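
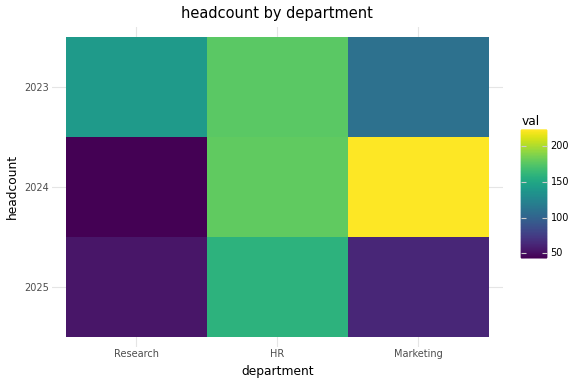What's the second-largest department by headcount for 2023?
Top 3 for 2023: HR ≈ 180, Research ≈ 140, Marketing ≈ 120.

Research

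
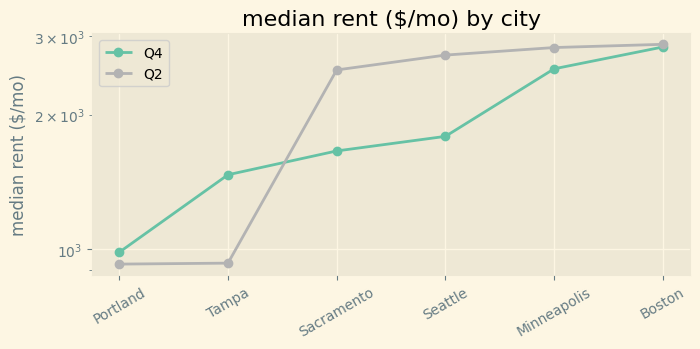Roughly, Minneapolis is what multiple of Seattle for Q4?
Minneapolis ≈ 2600, Seattle ≈ 1800; 2600/1800 ≈ 1.44.

≈ 1.44×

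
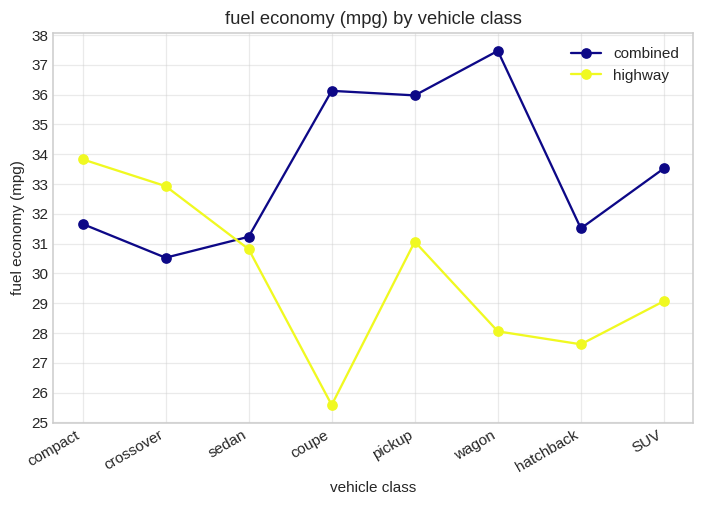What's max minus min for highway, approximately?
Max compact ≈ 34, min coupe ≈ 26; range ≈ 8.

≈ 8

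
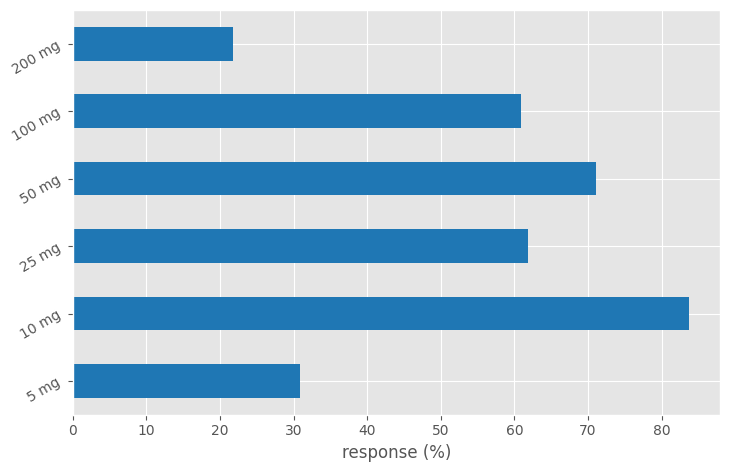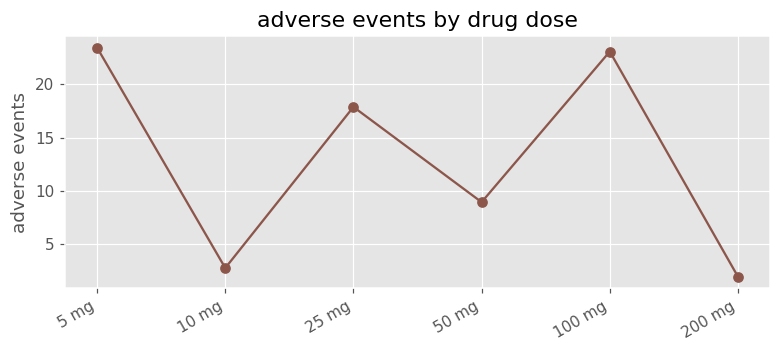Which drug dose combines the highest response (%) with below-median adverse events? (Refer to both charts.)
Chart 2 median adverse events ≈ 15; below-median drug doses: 10 mg, 50 mg, 200 mg. Among those, 10 mg has the highest response (%) (≈ 80).

10 mg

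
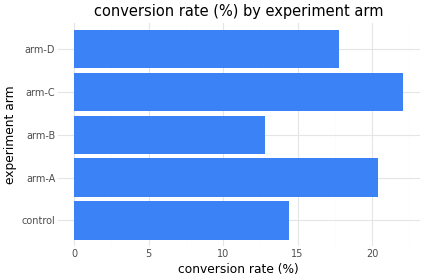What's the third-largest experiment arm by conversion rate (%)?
arm-D

Top 4: arm-C ≈ 22, arm-A ≈ 20, arm-D ≈ 18, control ≈ 14.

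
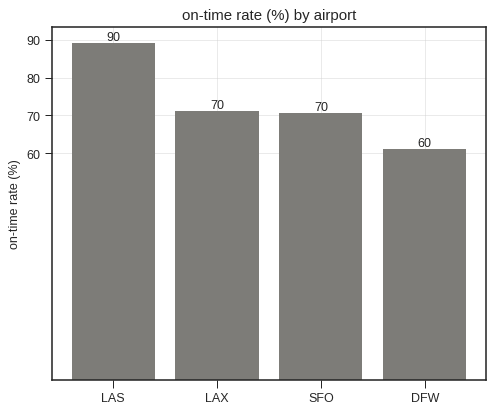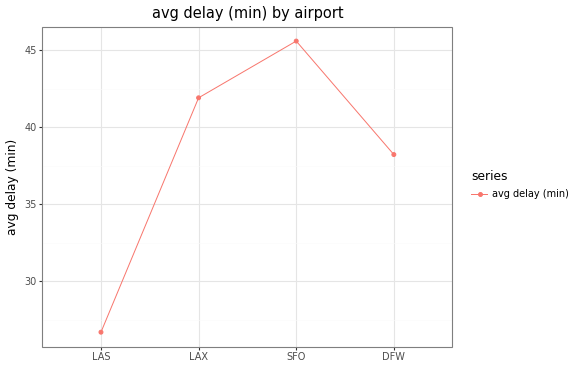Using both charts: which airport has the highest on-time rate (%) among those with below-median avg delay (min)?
LAS

Chart 2 median avg delay (min) ≈ 40; below-median airports: LAS, DFW. Among those, LAS has the highest on-time rate (%) (≈ 90).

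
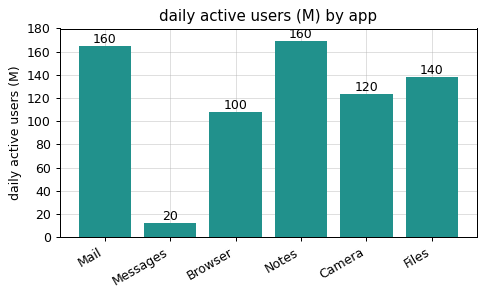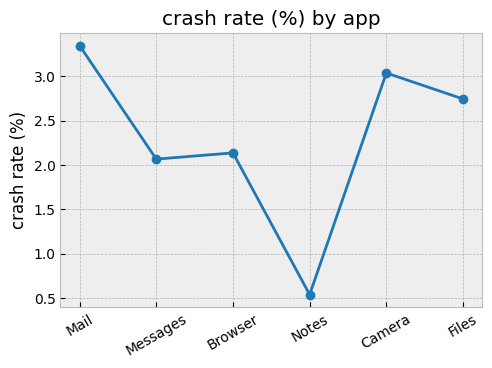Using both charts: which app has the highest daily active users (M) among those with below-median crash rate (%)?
Chart 2 median crash rate (%) ≈ 2.5; below-median apps: Messages, Browser, Notes. Among those, Notes has the highest daily active users (M) (≈ 160).

Notes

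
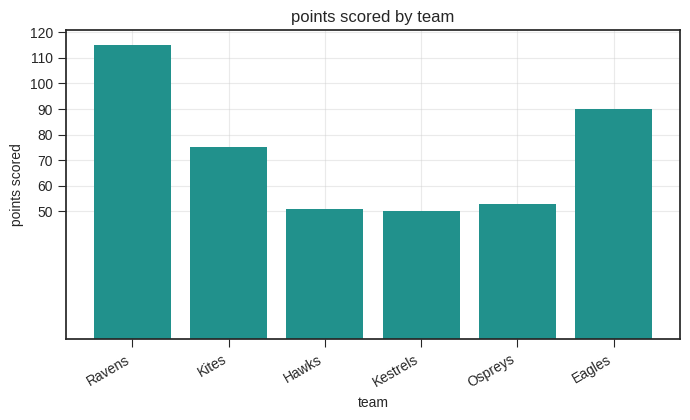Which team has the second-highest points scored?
Top 3: Ravens ≈ 120, Eagles ≈ 90, Kites ≈ 80.

Eagles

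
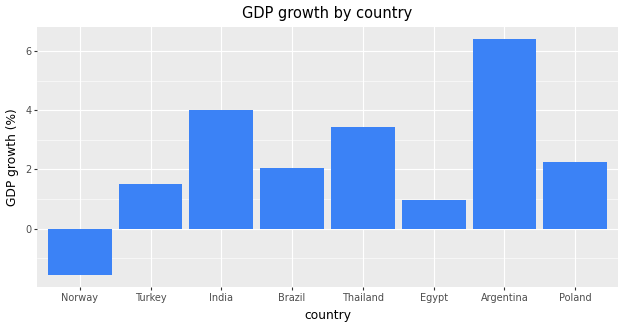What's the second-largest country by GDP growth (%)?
Top 3: Argentina ≈ 6, India ≈ 4, Thailand ≈ 3.

India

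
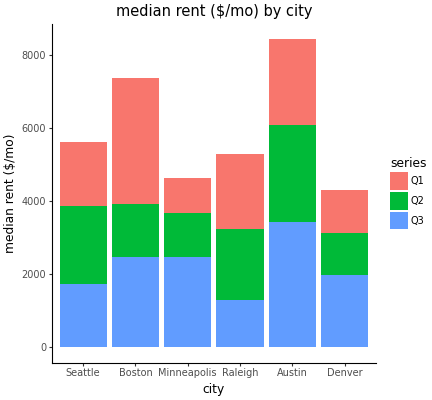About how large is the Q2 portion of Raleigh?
Q2 top ≈ 3000, bottom ≈ 1000; segment ≈ 2000.

≈ 2000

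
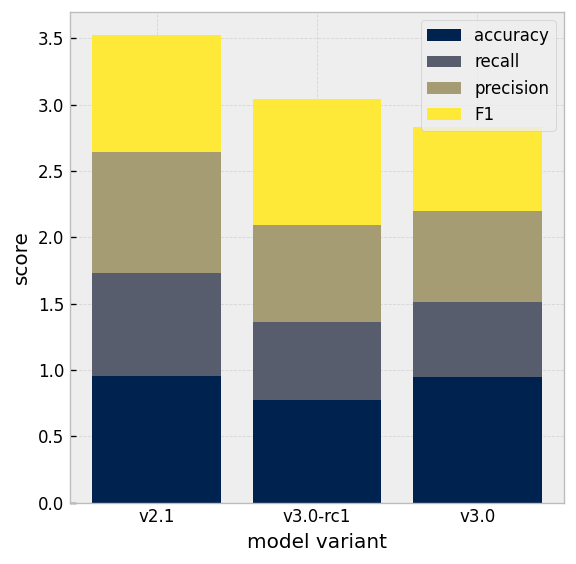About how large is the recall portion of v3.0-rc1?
recall top ≈ 1.5, bottom ≈ 1.0; segment ≈ 0.5.

≈ 0.5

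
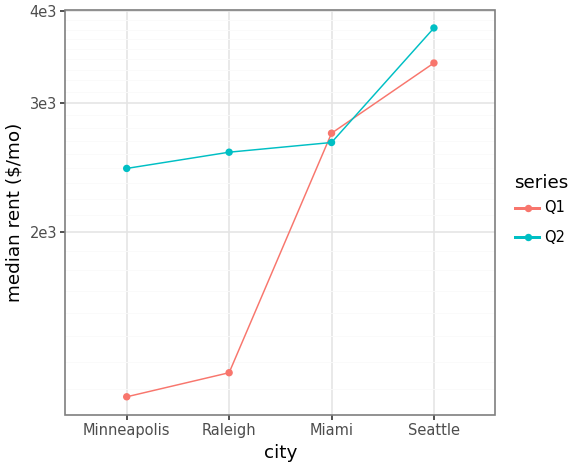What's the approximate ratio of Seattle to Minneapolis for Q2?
Seattle ≈ 4000, Minneapolis ≈ 2500; 4000/2500 ≈ 1.6.

≈ 1.6×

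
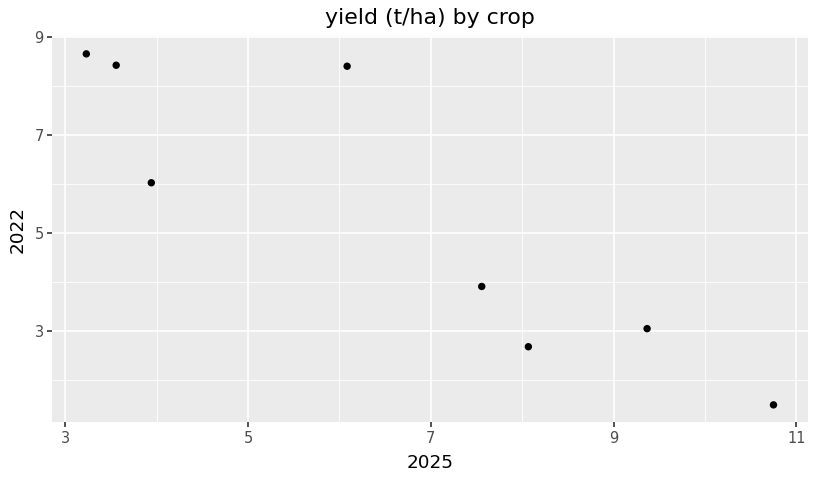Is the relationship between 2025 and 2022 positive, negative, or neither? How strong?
Points are negatively correlated; strong (|r| ≈ 0.9).

negative, strong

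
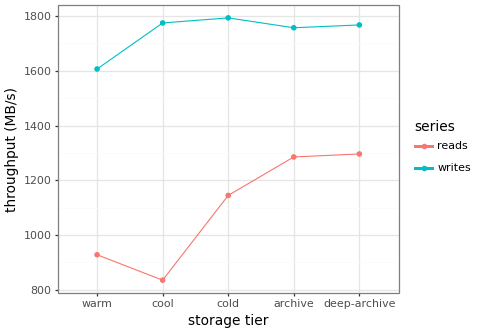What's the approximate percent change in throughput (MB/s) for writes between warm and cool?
≈ +12.5%

warm ≈ 1600, cool ≈ 1800; (1800 − 1600) / 1600 ≈ +12.5%.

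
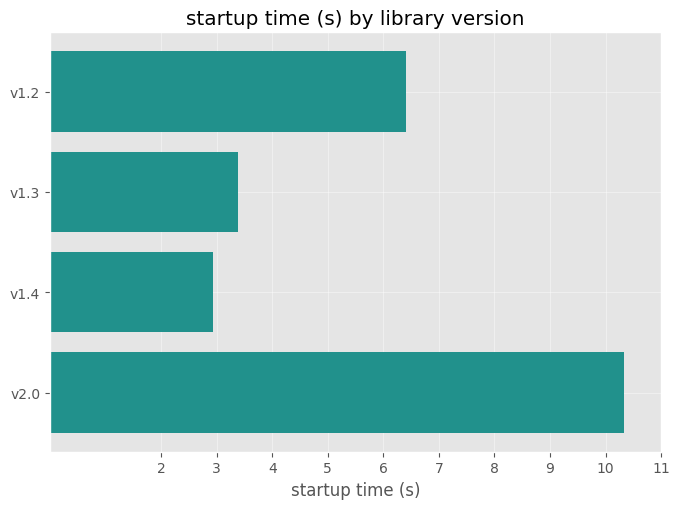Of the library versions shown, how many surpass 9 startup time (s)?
Above 9: v2.0.

1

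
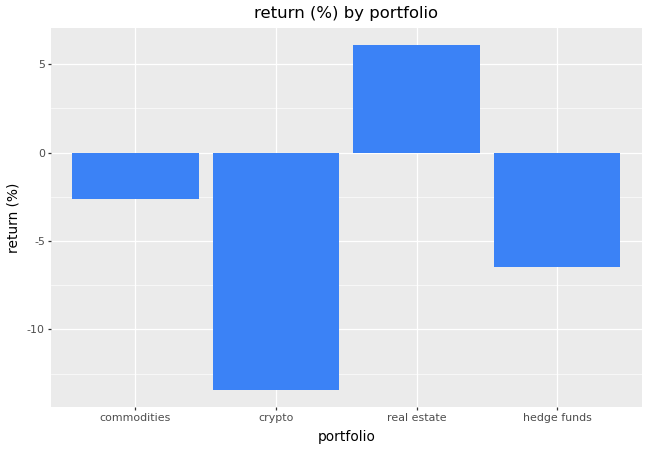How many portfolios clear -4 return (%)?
2

Above -4: commodities, real estate.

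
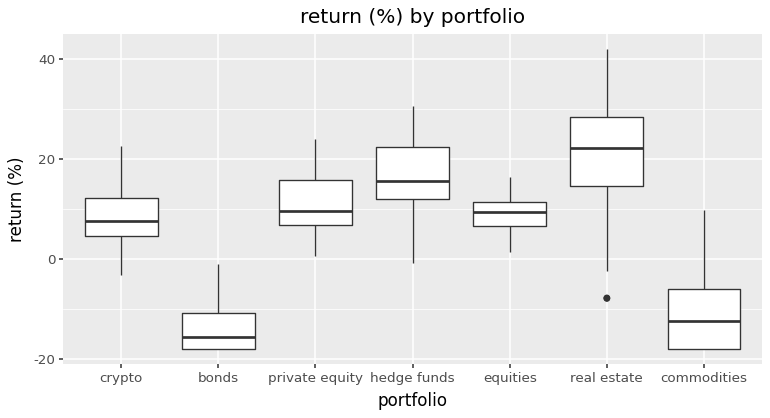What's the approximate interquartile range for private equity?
≈ 10

Q3 ≈ 15, Q1 ≈ 5; IQR ≈ 10.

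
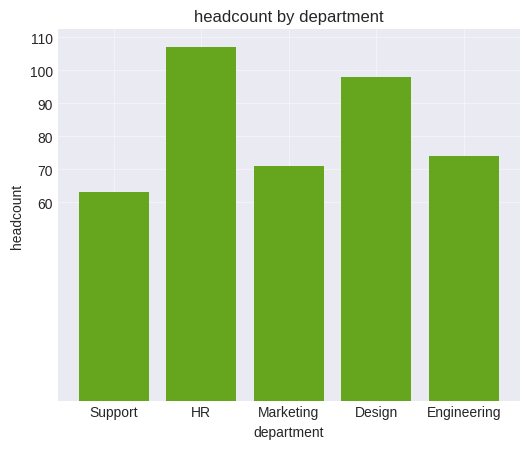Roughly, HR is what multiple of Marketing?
HR ≈ 110, Marketing ≈ 70; 110/70 ≈ 1.57.

≈ 1.57×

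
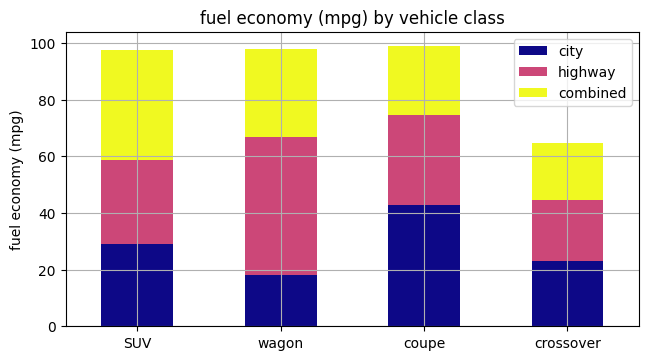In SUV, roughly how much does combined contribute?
combined top ≈ 100, bottom ≈ 60; segment ≈ 40.

≈ 40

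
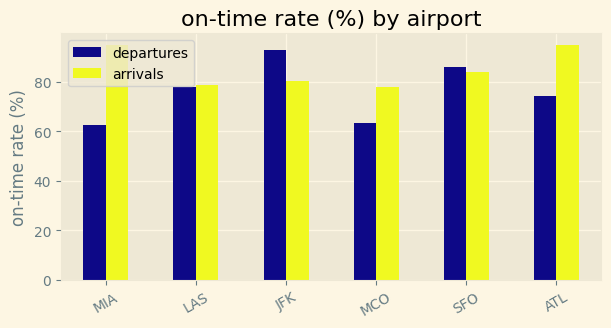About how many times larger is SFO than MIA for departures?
SFO ≈ 90, MIA ≈ 60; 90/60 ≈ 1.5.

≈ 1.5×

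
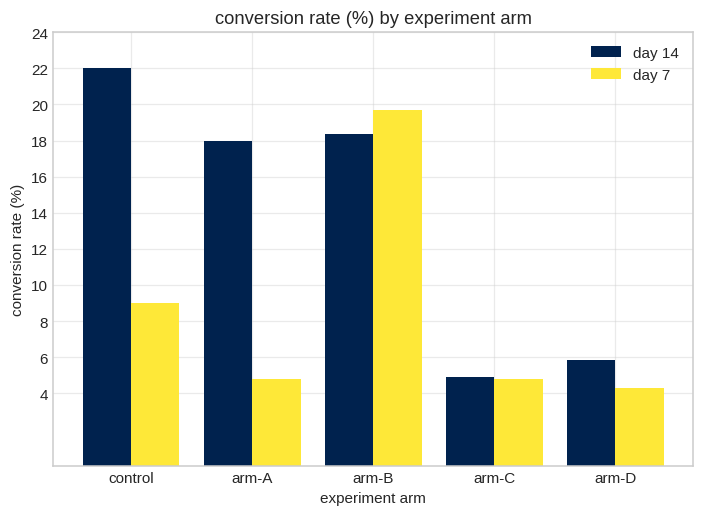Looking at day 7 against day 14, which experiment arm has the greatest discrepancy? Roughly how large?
arm-A: day 7 ≈ 4, day 14 ≈ 18 → gap ≈ 14. Next-largest (control) is only ≈ 12.

arm-A, ≈ 14 %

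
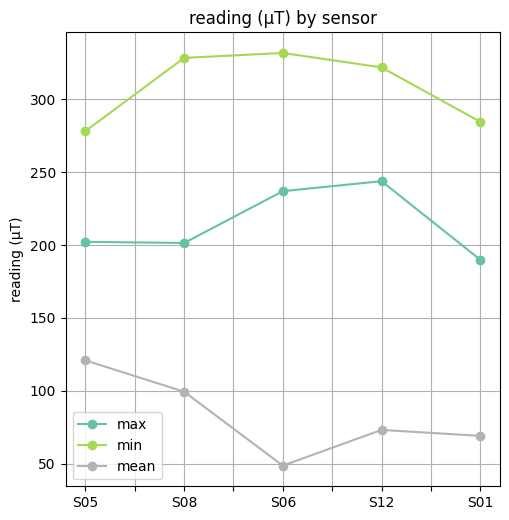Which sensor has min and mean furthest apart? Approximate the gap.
S06, ≈ 275 µT

S06: min ≈ 325, mean ≈ 50 → gap ≈ 275. Next-largest (S12) is only ≈ 250.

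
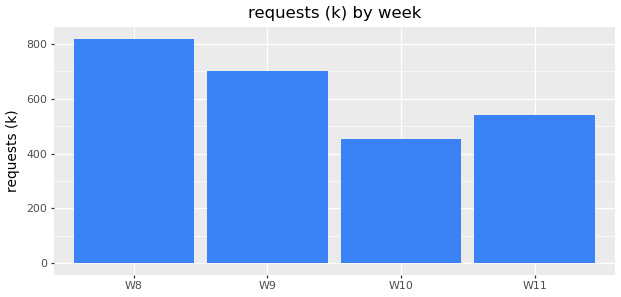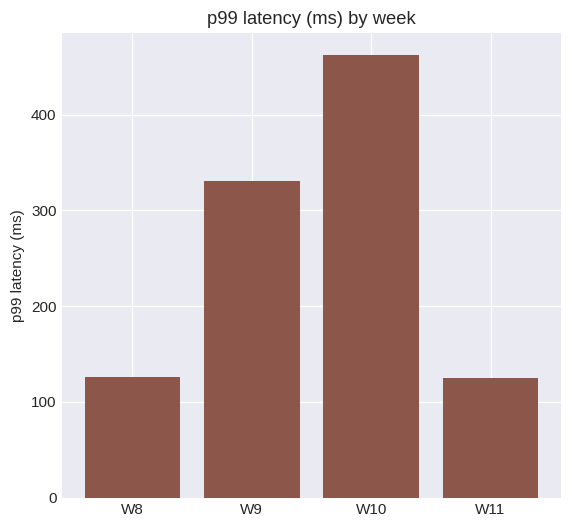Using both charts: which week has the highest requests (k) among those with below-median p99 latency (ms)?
W8

Chart 2 median p99 latency (ms) ≈ 250; below-median weeks: W8, W11. Among those, W8 has the highest requests (k) (≈ 800).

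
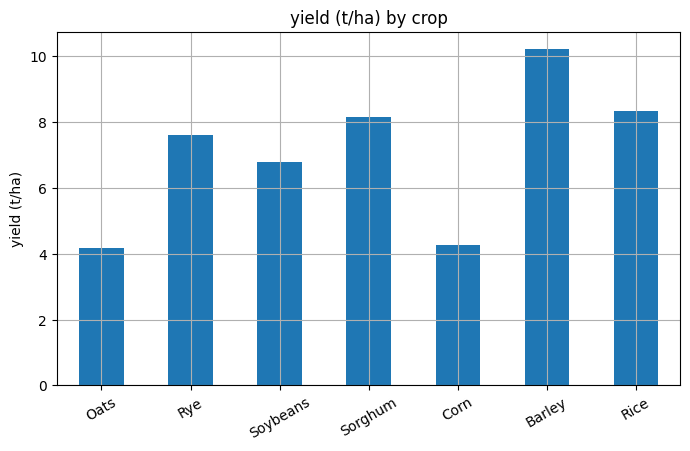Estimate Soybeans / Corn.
≈ 1.75×

Soybeans ≈ 7, Corn ≈ 4; 7/4 ≈ 1.75.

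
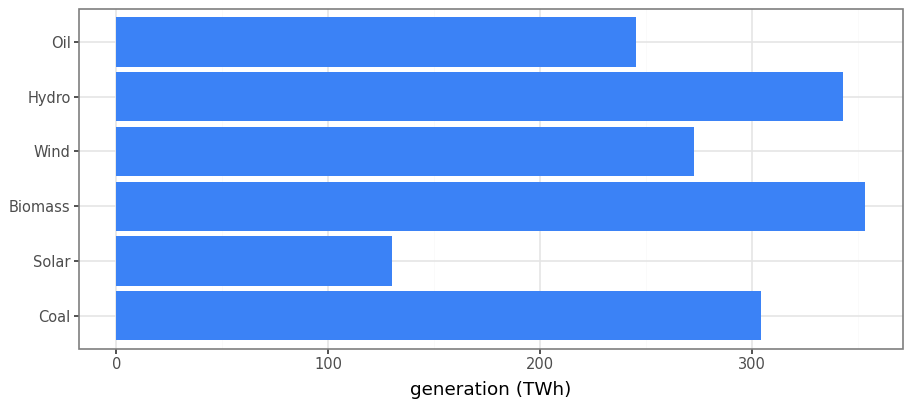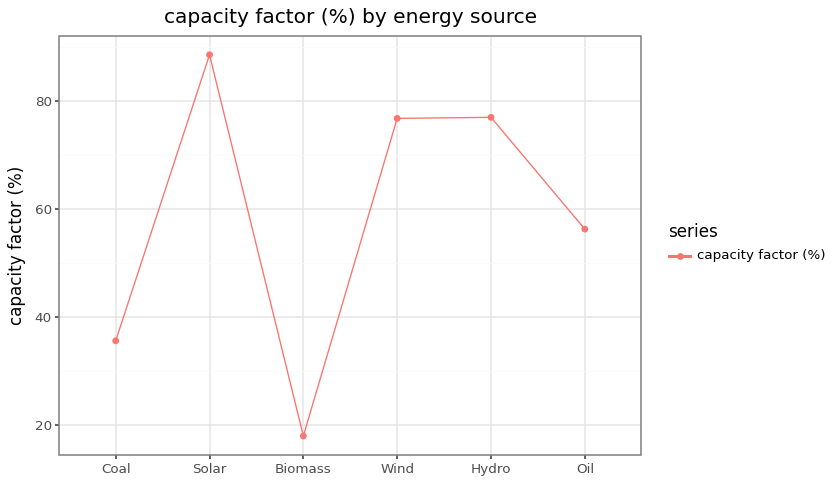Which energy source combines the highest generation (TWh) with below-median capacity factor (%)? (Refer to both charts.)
Chart 2 median capacity factor (%) ≈ 70; below-median energy sources: Coal, Biomass, Oil. Among those, Biomass has the highest generation (TWh) (≈ 350).

Biomass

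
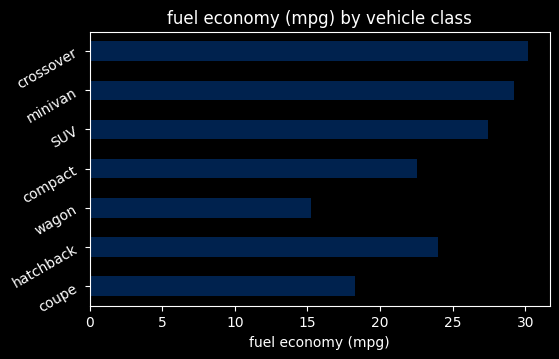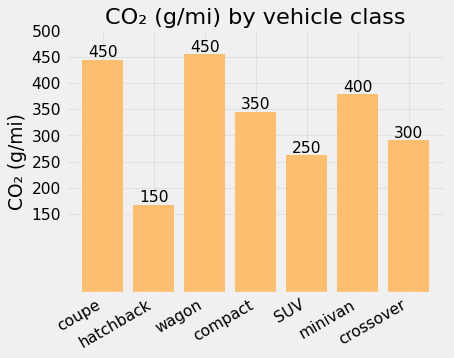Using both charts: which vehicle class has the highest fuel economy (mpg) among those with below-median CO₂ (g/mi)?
Chart 2 median CO₂ (g/mi) ≈ 350; below-median vehicle classes: hatchback, SUV, crossover. Among those, crossover has the highest fuel economy (mpg) (≈ 30).

crossover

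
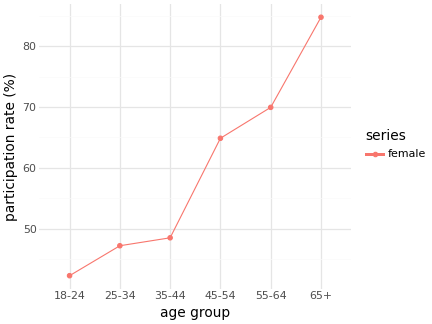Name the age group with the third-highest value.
Top 4: 65+ ≈ 85, 55-64 ≈ 70, 45-54 ≈ 65, 35-44 ≈ 50.

45-54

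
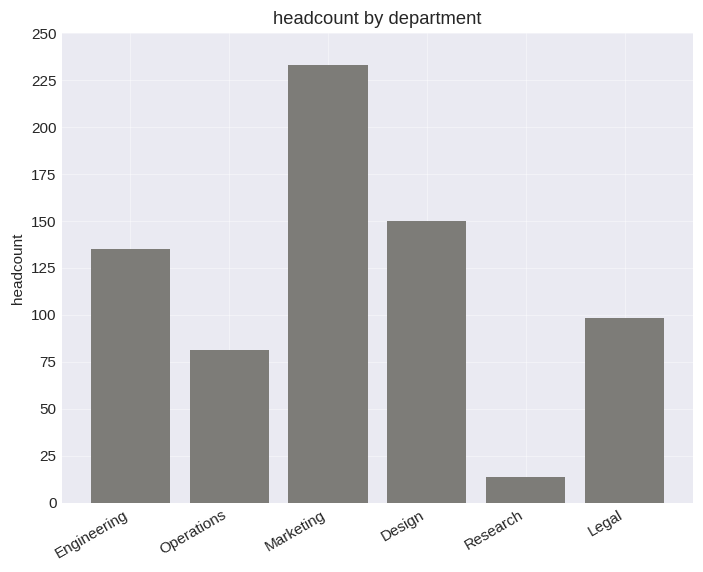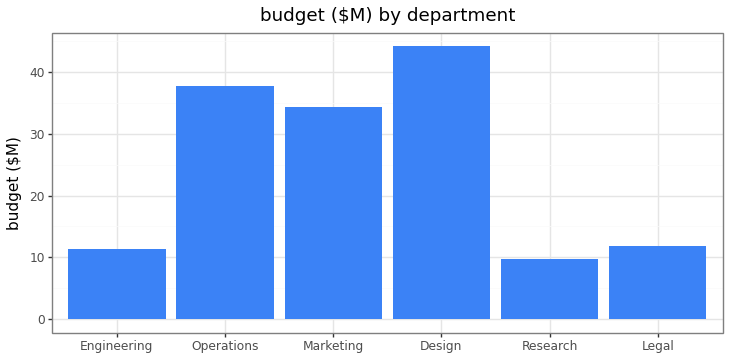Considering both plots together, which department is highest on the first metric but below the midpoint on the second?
Chart 2 median budget ($M) ≈ 25; below-median departments: Engineering, Research, Legal. Among those, Engineering has the highest headcount (≈ 125).

Engineering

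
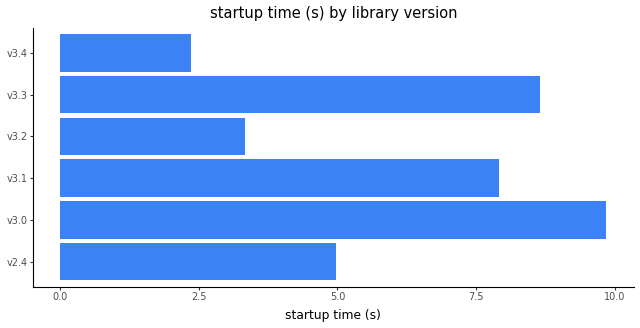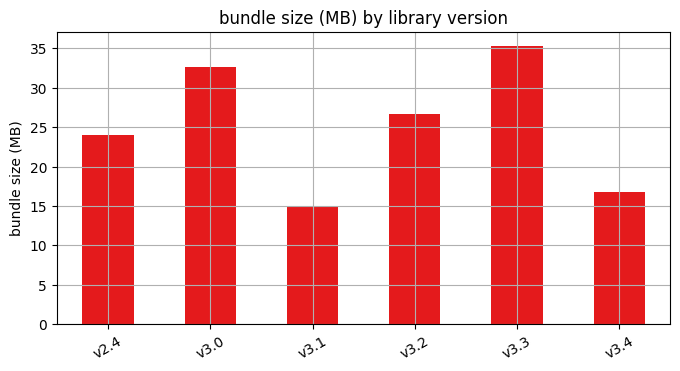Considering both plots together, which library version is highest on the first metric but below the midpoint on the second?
Chart 2 median bundle size (MB) ≈ 25; below-median library versions: v2.4, v3.1, v3.4. Among those, v3.1 has the highest startup time (s) (≈ 8).

v3.1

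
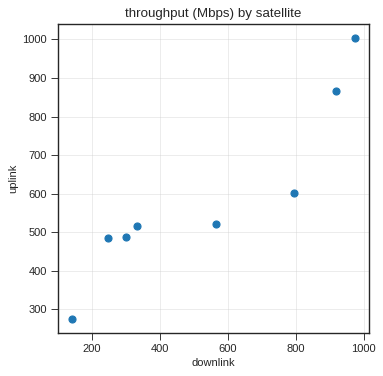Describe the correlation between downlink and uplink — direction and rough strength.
positive, strong

Points are positively correlated; strong (|r| ≈ 0.9).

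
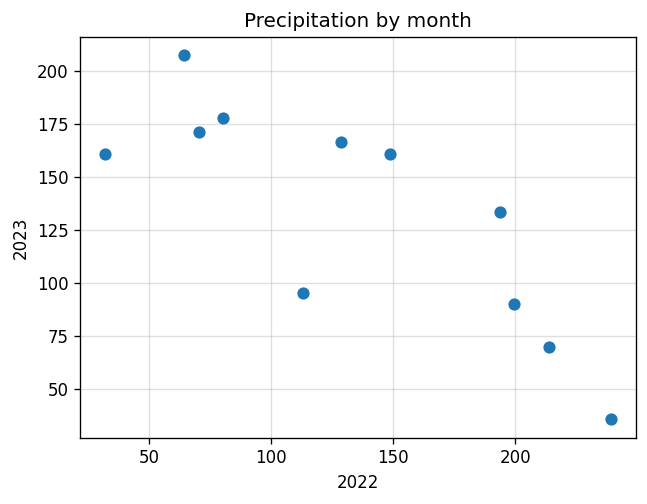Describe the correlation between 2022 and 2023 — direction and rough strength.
negative, strong

Points are negatively correlated; strong (|r| ≈ 0.8).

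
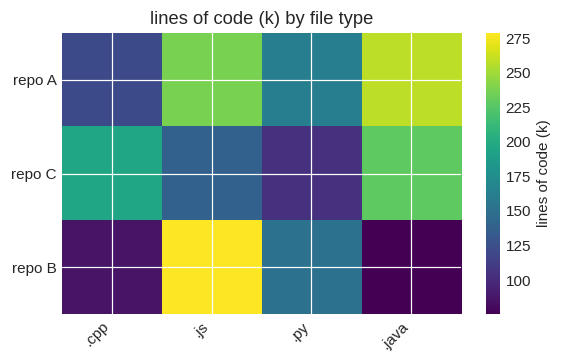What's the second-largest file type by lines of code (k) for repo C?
Top 3 for repo C: .java ≈ 220, .cpp ≈ 200, .js ≈ 140.

.cpp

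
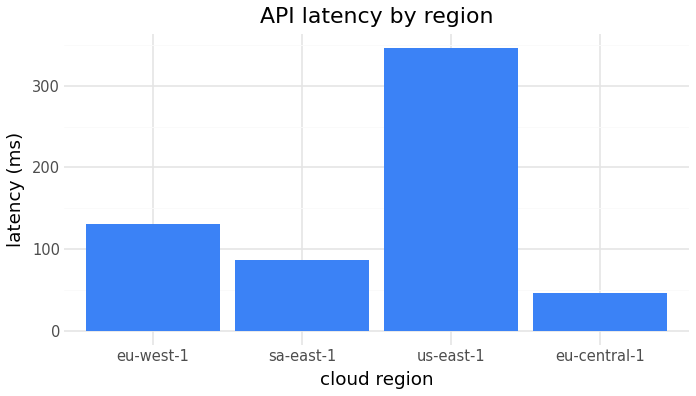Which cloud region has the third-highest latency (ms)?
Top 4: us-east-1 ≈ 350, eu-west-1 ≈ 150, sa-east-1 ≈ 100, eu-central-1 ≈ 50.

sa-east-1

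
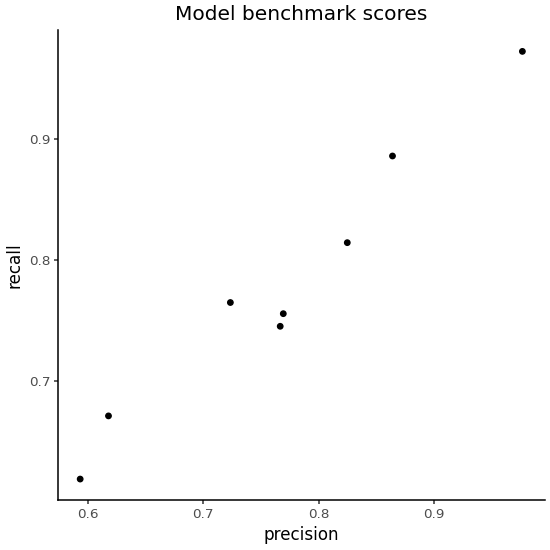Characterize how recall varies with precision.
Points are positively correlated; strong (|r| ≈ 1.0).

positive, strong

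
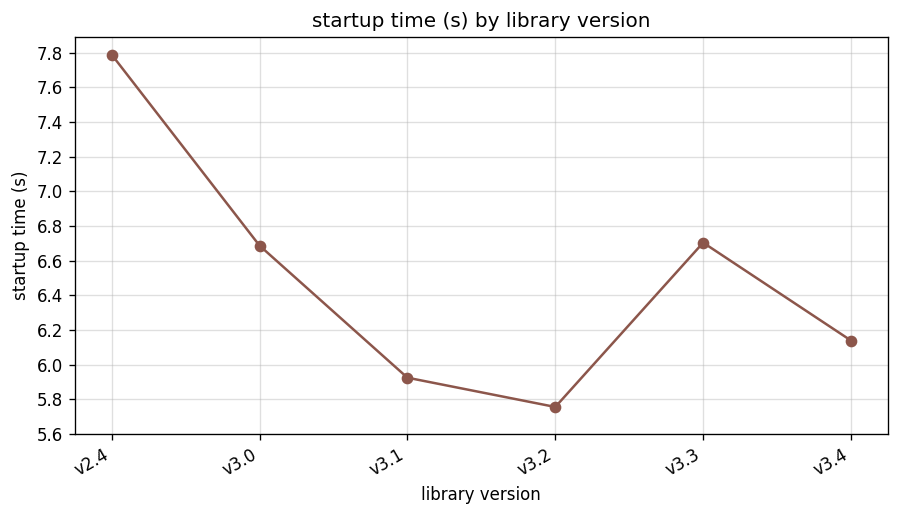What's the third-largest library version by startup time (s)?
v3.0

Top 4: v2.4 ≈ 7.8, v3.3 ≈ 6.8, v3.0 ≈ 6.6, v3.4 ≈ 6.2.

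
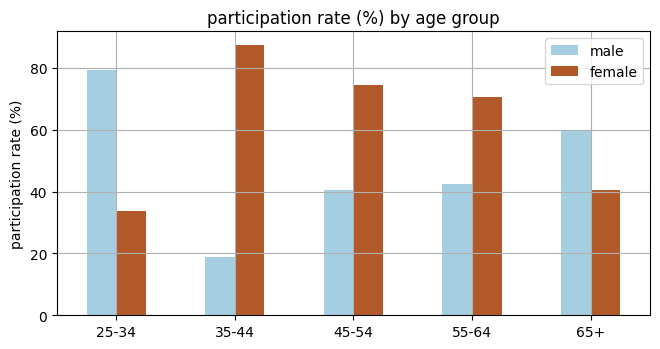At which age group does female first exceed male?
25-34: female ≈ 30 vs male ≈ 80 (not yet); 35-44: female ≈ 90 vs male ≈ 20 (first crossover).

35-44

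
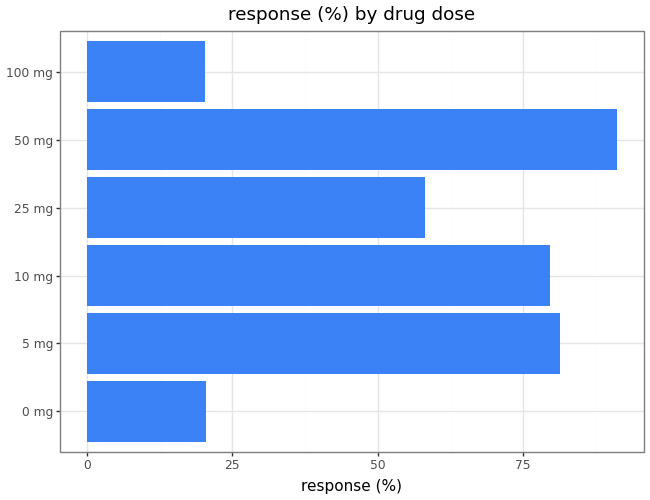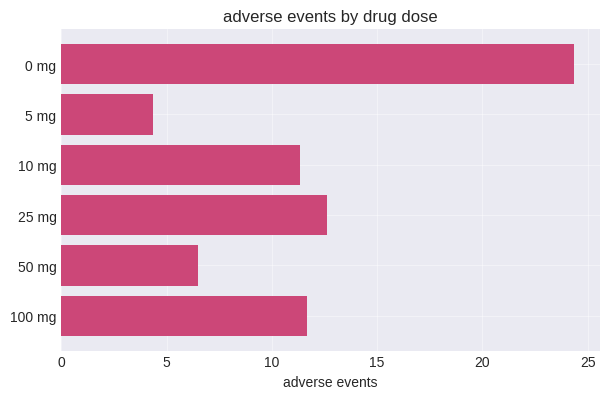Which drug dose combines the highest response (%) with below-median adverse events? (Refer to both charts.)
50 mg

Chart 2 median adverse events ≈ 10; below-median drug doses: 5 mg, 10 mg, 50 mg. Among those, 50 mg has the highest response (%) (≈ 90).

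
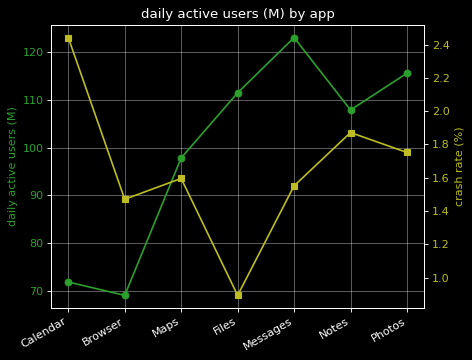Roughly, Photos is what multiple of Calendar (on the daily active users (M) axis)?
≈ 1.64×

Photos ≈ 115, Calendar ≈ 70; 115/70 ≈ 1.64.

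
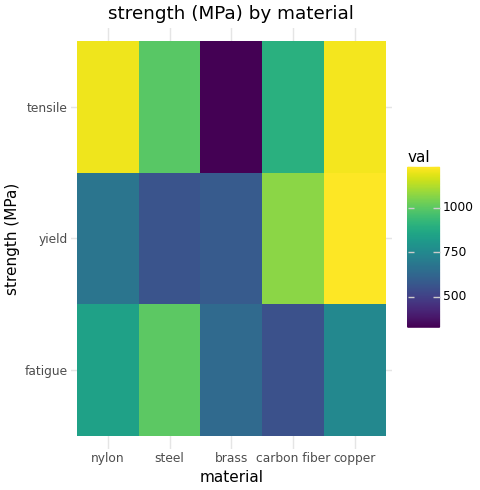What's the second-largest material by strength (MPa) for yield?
Top 3 for yield: copper ≈ 1200, carbon fiber ≈ 1100, nylon ≈ 700.

carbon fiber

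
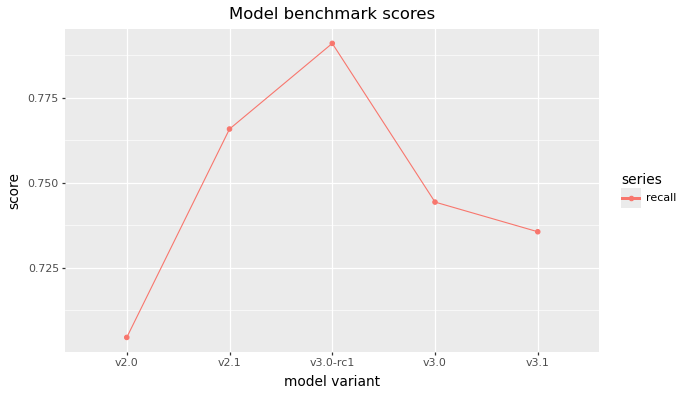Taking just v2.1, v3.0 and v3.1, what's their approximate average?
(0.77 + 0.74 + 0.74) / 3 ≈ 0.75.

≈ 0.75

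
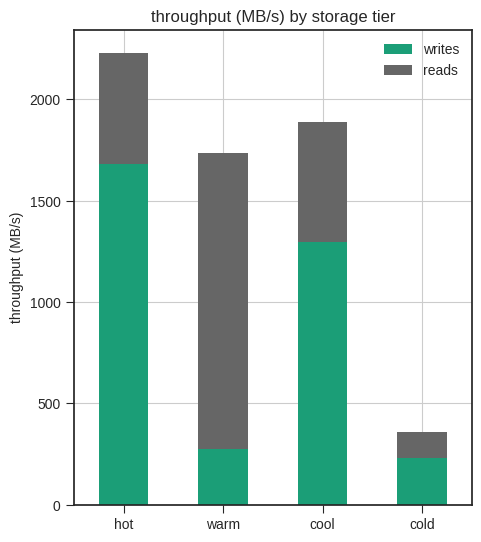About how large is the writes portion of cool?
≈ 1200

writes top ≈ 1200, bottom ≈ 0; segment ≈ 1200.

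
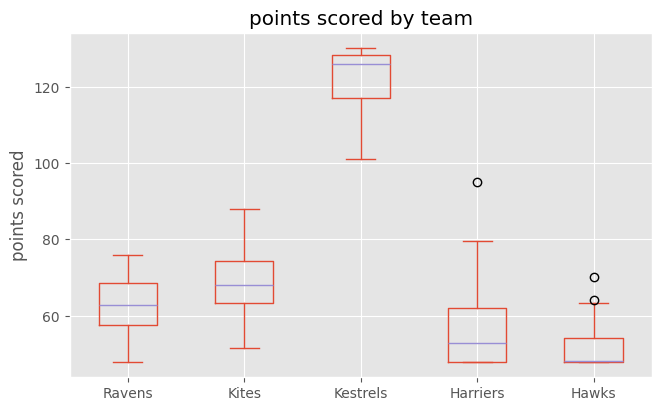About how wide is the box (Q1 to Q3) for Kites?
≈ 10

Q3 ≈ 70, Q1 ≈ 60; IQR ≈ 10.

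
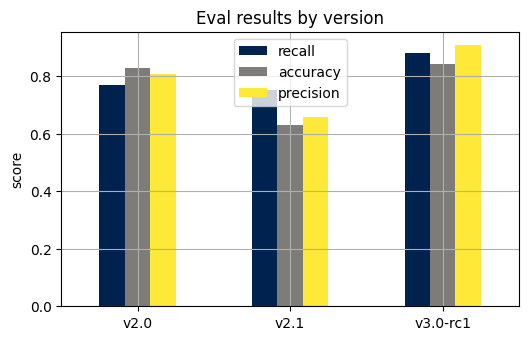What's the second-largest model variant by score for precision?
Top 3 for precision: v3.0-rc1 ≈ 0.9, v2.0 ≈ 0.8, v2.1 ≈ 0.7.

v2.0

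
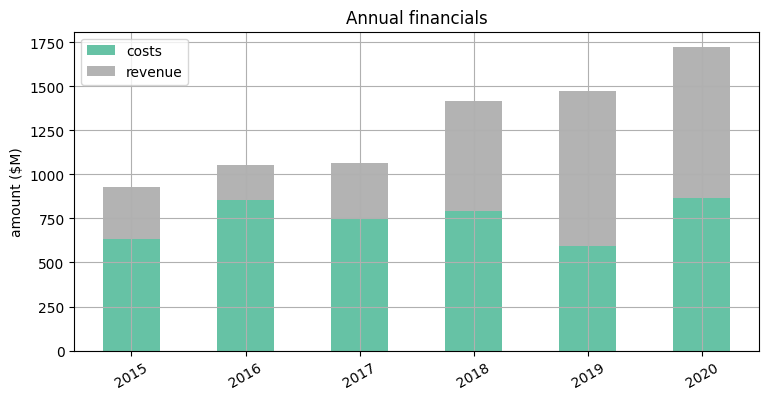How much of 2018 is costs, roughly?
costs top ≈ 800, bottom ≈ 0; segment ≈ 800.

≈ 800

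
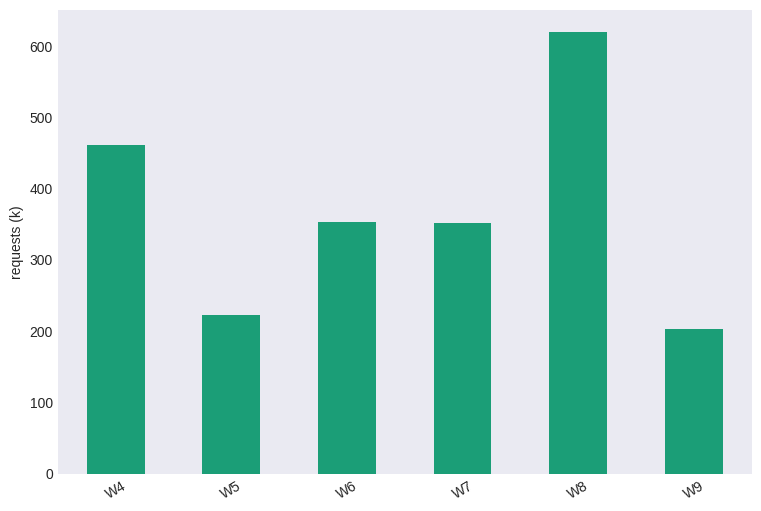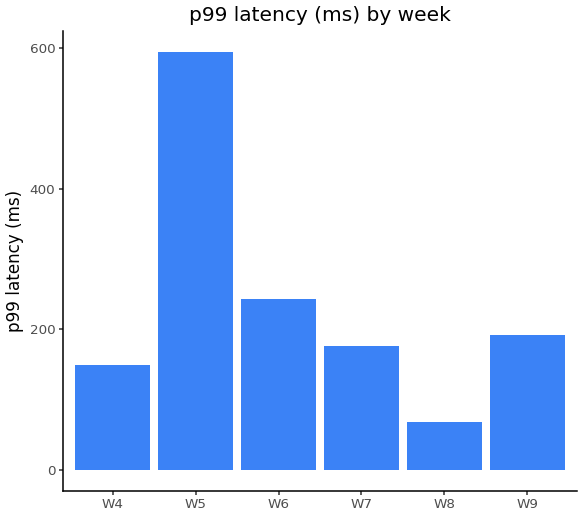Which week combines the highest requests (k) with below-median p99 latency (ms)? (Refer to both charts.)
W8

Chart 2 median p99 latency (ms) ≈ 200; below-median weeks: W4, W7, W8. Among those, W8 has the highest requests (k) (≈ 600).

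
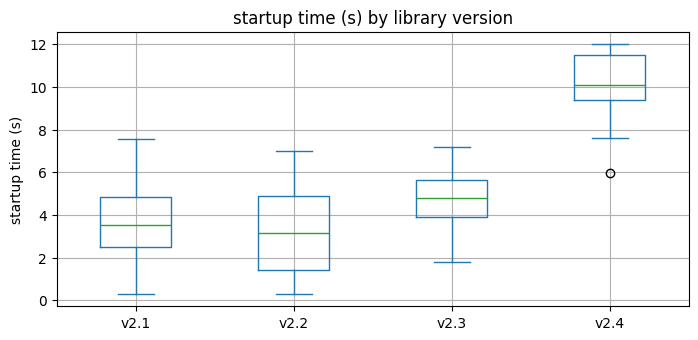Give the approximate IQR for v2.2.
Q3 ≈ 5, Q1 ≈ 1; IQR ≈ 4.

≈ 4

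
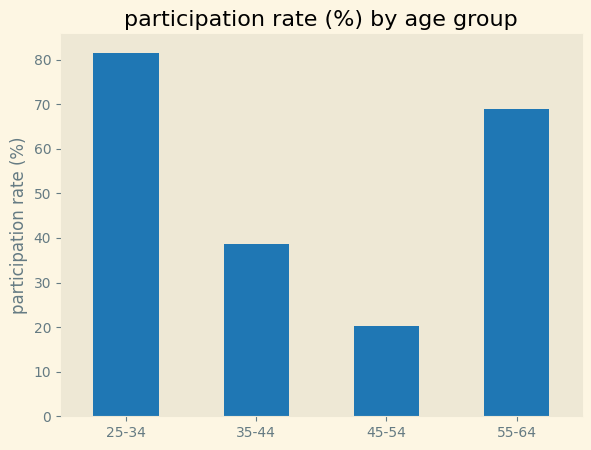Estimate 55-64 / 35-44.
55-64 ≈ 70, 35-44 ≈ 40; 70/40 ≈ 1.75.

≈ 1.75×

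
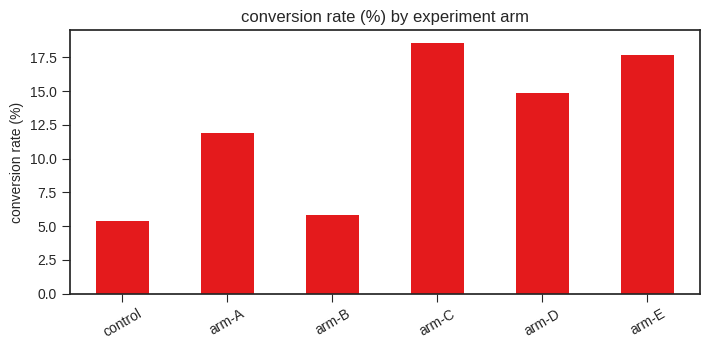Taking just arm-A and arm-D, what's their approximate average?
≈ 13

(12 + 14) / 2 ≈ 13.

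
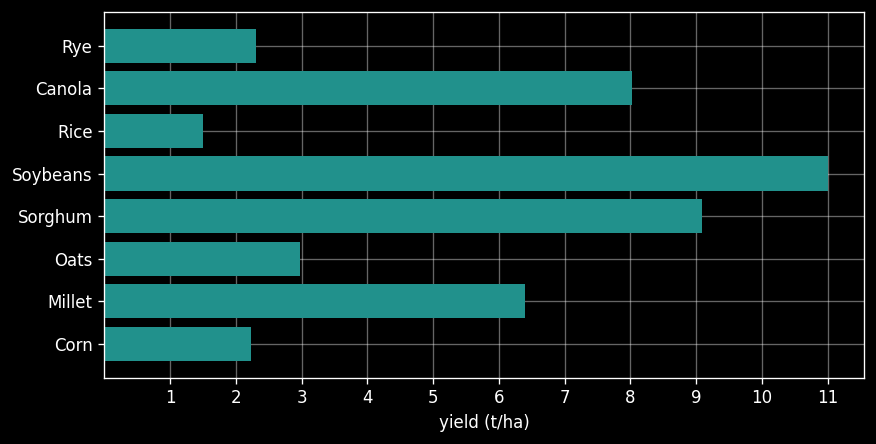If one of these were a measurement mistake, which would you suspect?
Soybeans

Soybeans ≈ 11; the rest sit between ≈ 2 and ≈ 9.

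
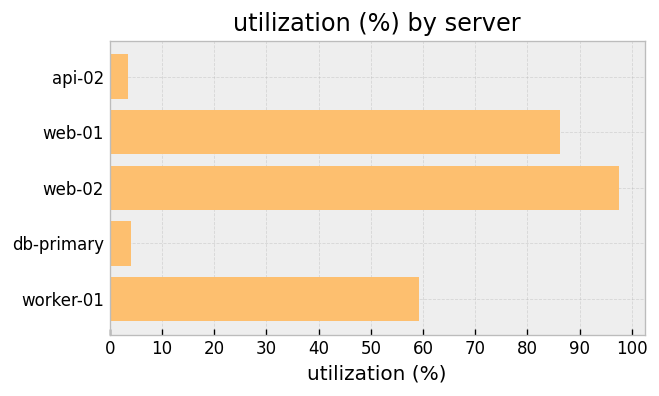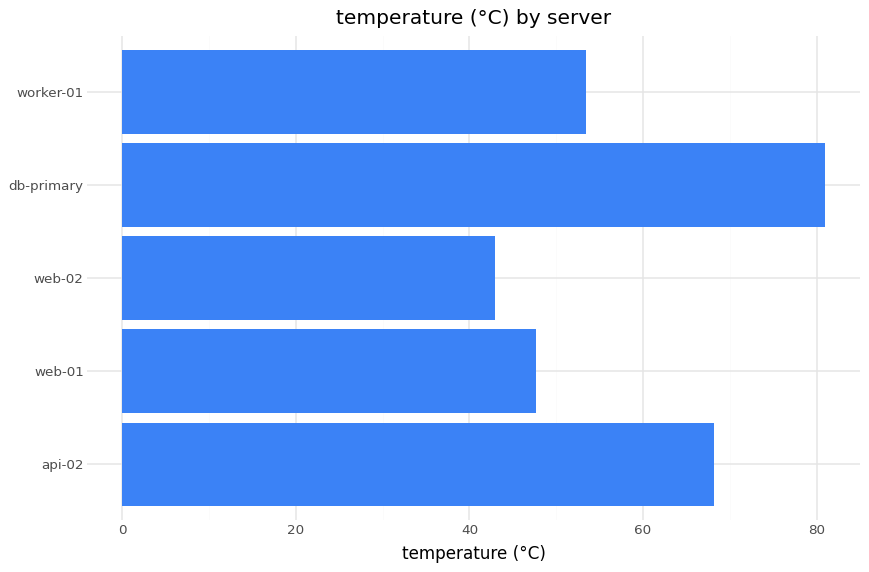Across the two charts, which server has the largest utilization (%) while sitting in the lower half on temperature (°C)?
Chart 2 median temperature (°C) ≈ 50; below-median servers: web-01, web-02. Among those, web-02 has the highest utilization (%) (≈ 100).

web-02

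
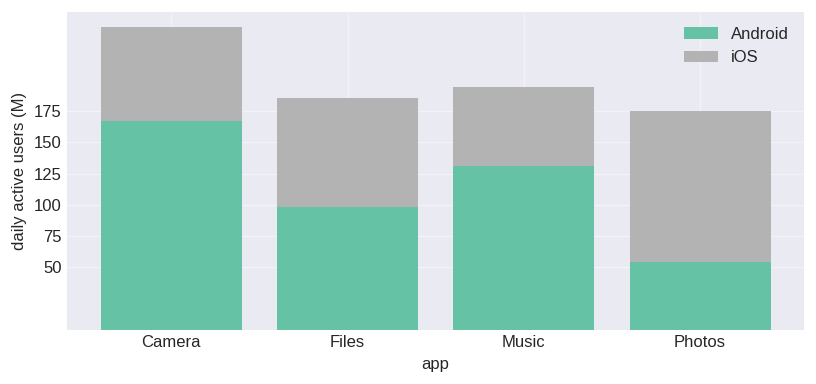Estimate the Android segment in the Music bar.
≈ 125

Android top ≈ 125, bottom ≈ 0; segment ≈ 125.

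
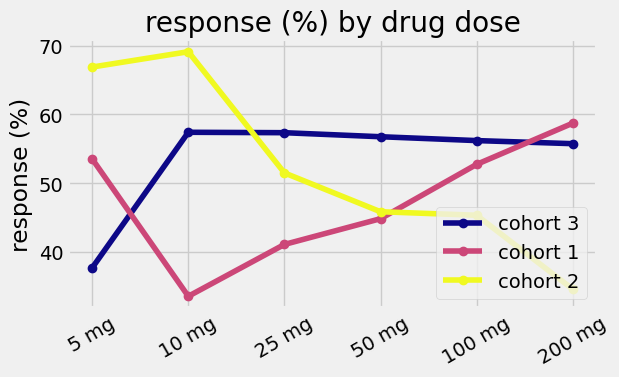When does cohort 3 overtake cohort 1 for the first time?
5 mg: cohort 3 ≈ 40 vs cohort 1 ≈ 55 (not yet); 10 mg: cohort 3 ≈ 55 vs cohort 1 ≈ 35 (first crossover).

10 mg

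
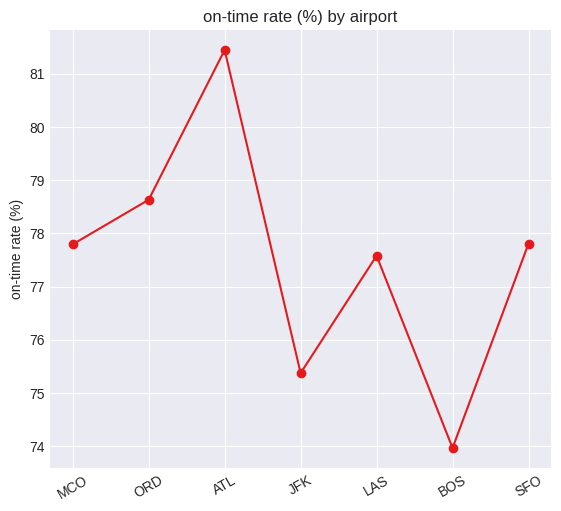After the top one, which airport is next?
ORD

Top 3: ATL ≈ 81, ORD ≈ 79, SFO ≈ 78.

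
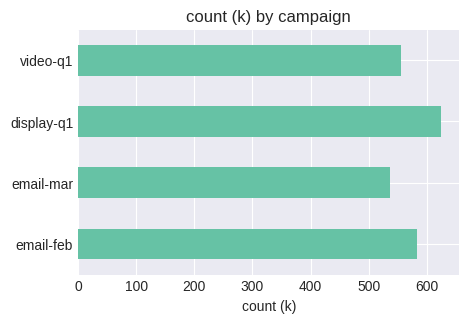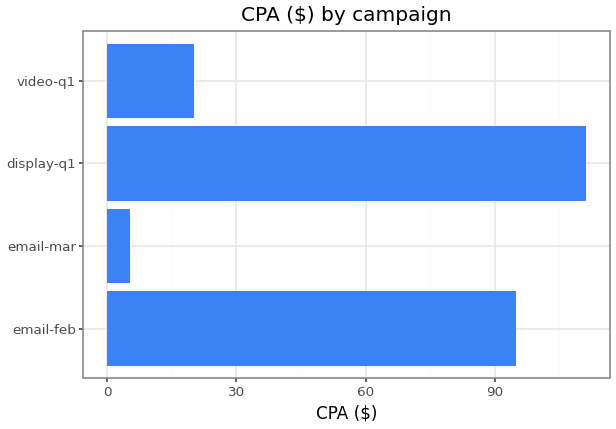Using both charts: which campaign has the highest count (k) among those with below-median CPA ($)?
Chart 2 median CPA ($) ≈ 60; below-median campaigns: email-mar, video-q1. Among those, video-q1 has the highest count (k) (≈ 600).

video-q1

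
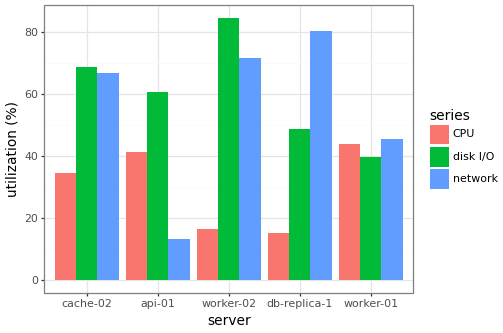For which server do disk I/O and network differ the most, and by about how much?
api-01: disk I/O ≈ 60, network ≈ 10 → gap ≈ 50. Next-largest (db-replica-1) is only ≈ 30.

api-01, ≈ 50 %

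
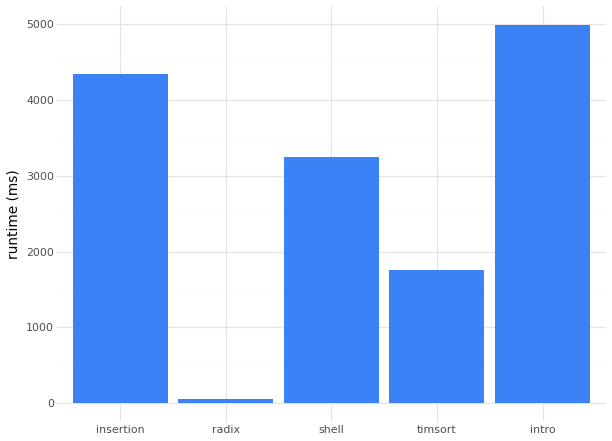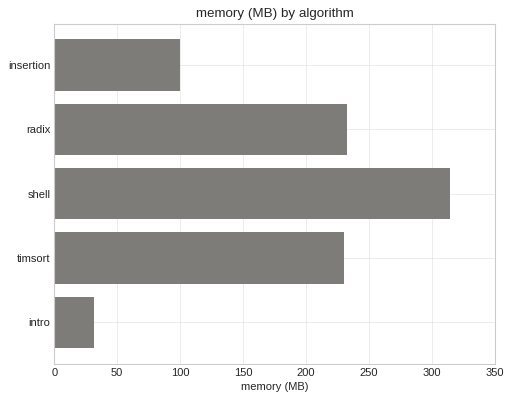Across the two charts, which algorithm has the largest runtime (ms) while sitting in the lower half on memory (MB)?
intro

Chart 2 median memory (MB) ≈ 250; below-median algorithms: insertion, intro. Among those, intro has the highest runtime (ms) (≈ 5000).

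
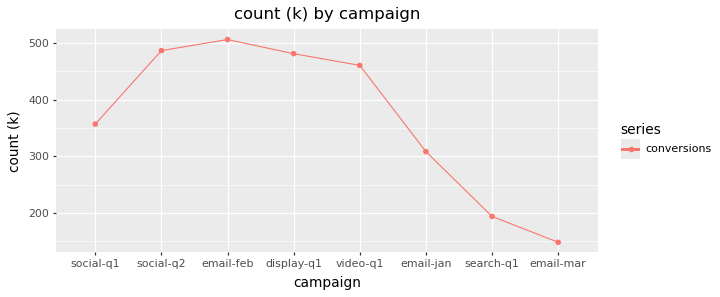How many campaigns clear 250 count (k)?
Above 250: social-q1, social-q2, email-feb, display-q1, video-q1, email-jan.

6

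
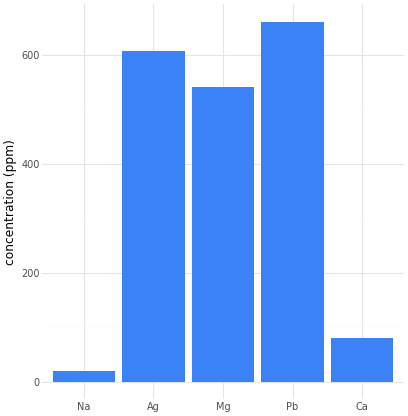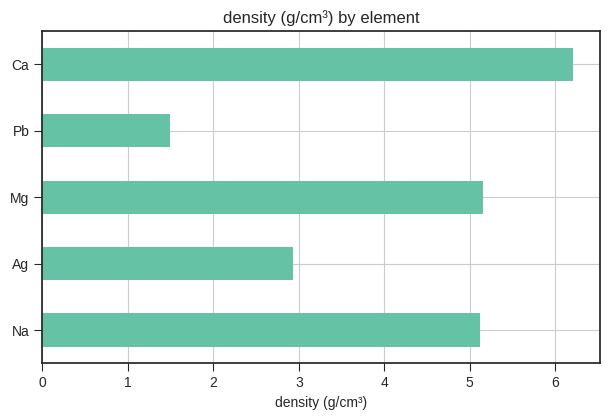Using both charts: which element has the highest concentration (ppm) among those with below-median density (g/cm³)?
Chart 2 median density (g/cm³) ≈ 5; below-median elements: Ag, Pb. Among those, Pb has the highest concentration (ppm) (≈ 700).

Pb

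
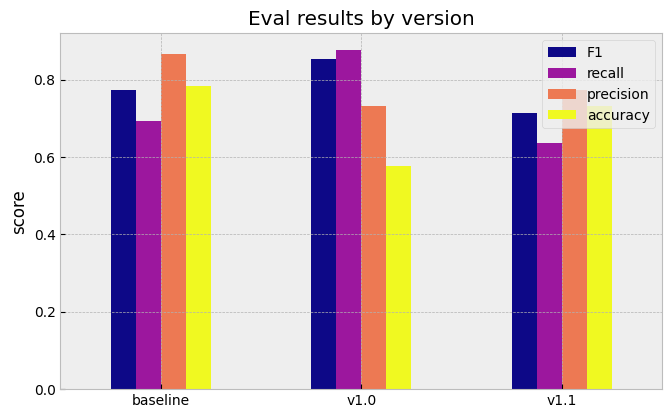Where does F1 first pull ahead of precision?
baseline: F1 ≈ 0.8 vs precision ≈ 0.9 (not yet); v1.0: F1 ≈ 0.9 vs precision ≈ 0.7 (first crossover).

v1.0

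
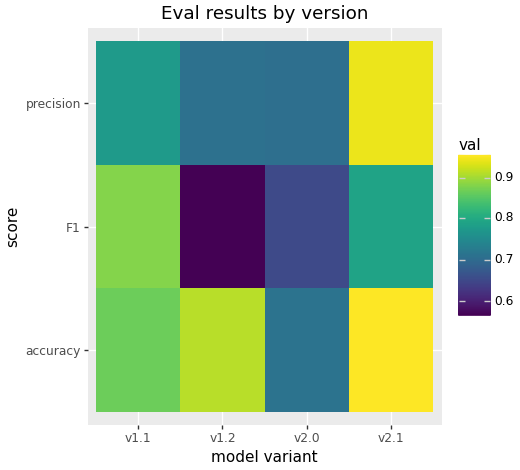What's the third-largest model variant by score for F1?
v2.0

Top 4 for F1: v1.1 ≈ 0.90, v2.1 ≈ 0.80, v2.0 ≈ 0.65, v1.2 ≈ 0.55.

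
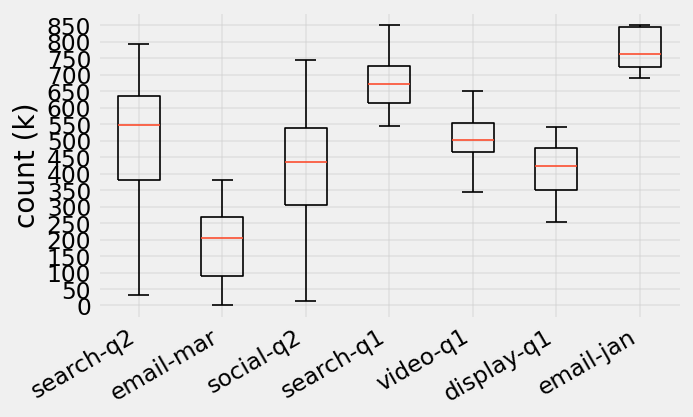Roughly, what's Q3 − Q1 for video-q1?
≈ 100

Q3 ≈ 550, Q1 ≈ 450; IQR ≈ 100.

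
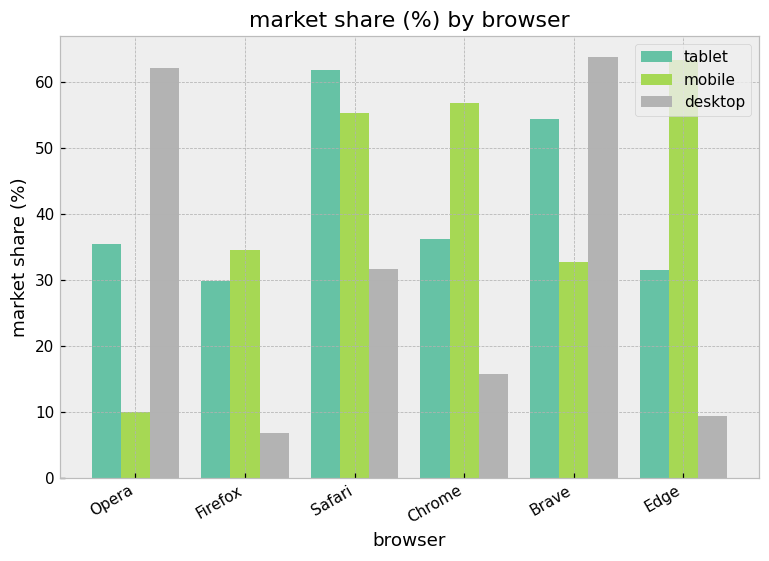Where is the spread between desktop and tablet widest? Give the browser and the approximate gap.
Safari: desktop ≈ 30, tablet ≈ 60 → gap ≈ 30. Next-largest (Opera) is only ≈ 20.

Safari, ≈ 30 %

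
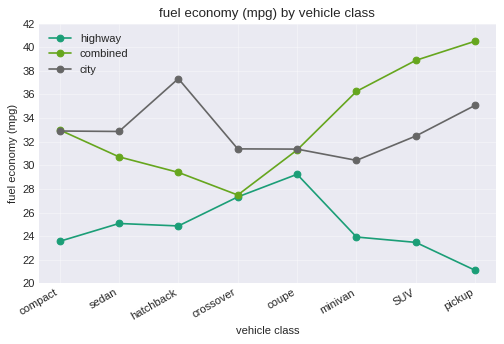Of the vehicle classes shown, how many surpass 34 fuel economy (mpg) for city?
2

Above 34: hatchback, pickup.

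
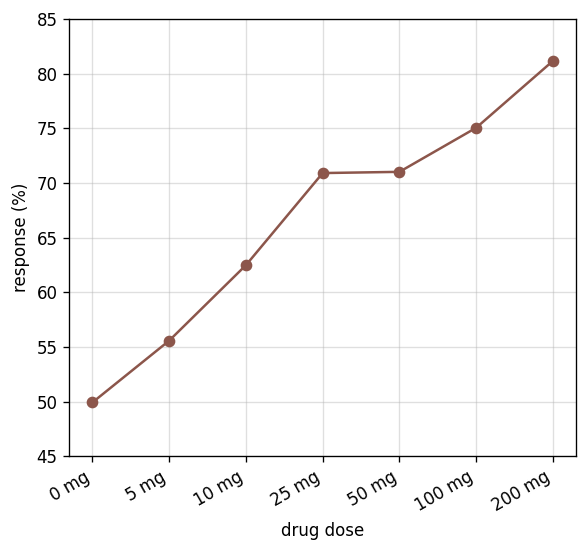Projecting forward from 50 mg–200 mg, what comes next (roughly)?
≈ 85

Last three: 70, 75, 80 → slope ≈ 5/step → next ≈ 85.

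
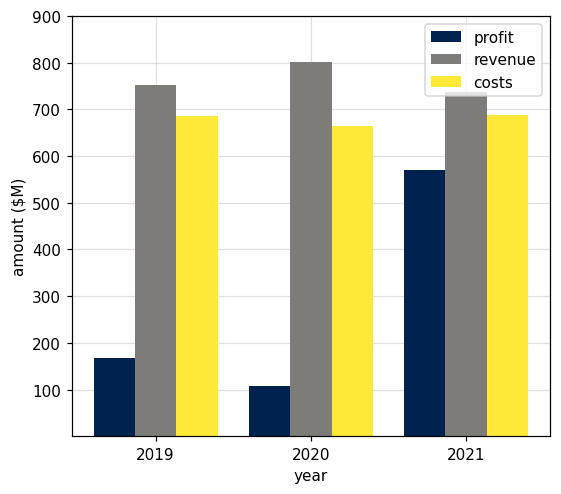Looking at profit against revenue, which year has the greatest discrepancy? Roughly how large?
2020: profit ≈ 100, revenue ≈ 800 → gap ≈ 700. Next-largest (2019) is only ≈ 600.

2020, ≈ 700 $M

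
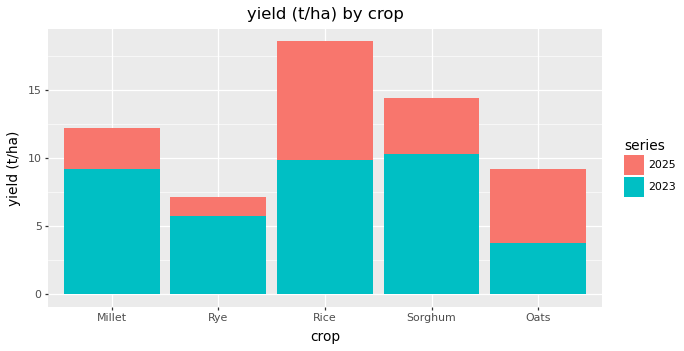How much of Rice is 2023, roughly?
2023 top ≈ 10, bottom ≈ 0; segment ≈ 10.

≈ 10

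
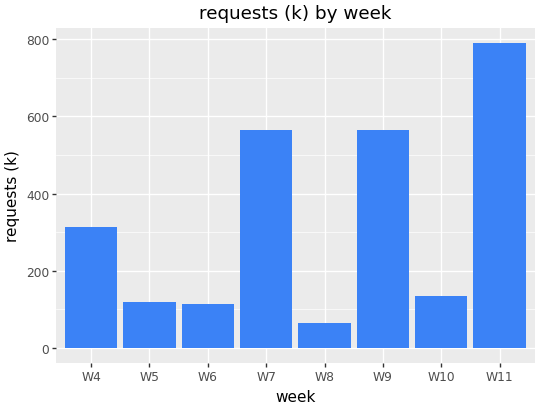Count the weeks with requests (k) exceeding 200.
Above 200: W4, W7, W9, W11.

4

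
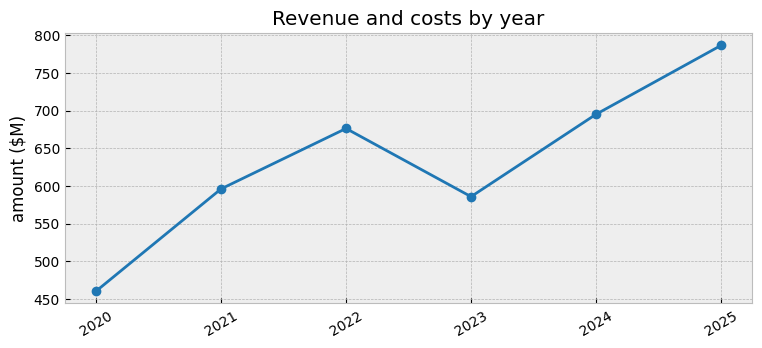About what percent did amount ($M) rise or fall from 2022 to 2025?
≈ +14.3%

2022 ≈ 700, 2025 ≈ 800; (800 − 700) / 700 ≈ +14.3%.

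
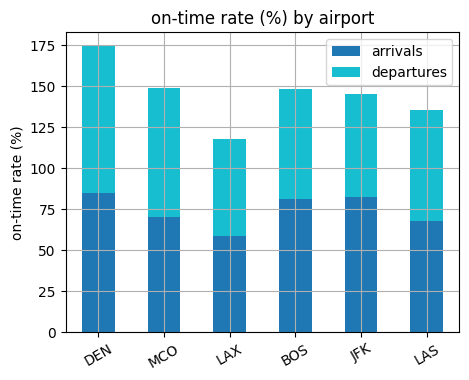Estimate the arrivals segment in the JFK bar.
≈ 80

arrivals top ≈ 80, bottom ≈ 0; segment ≈ 80.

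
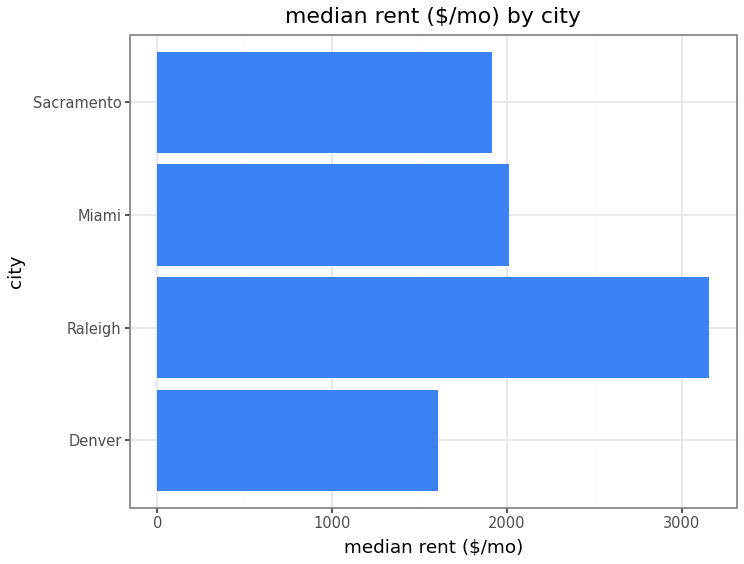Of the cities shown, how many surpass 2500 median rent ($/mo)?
Above 2500: Raleigh.

1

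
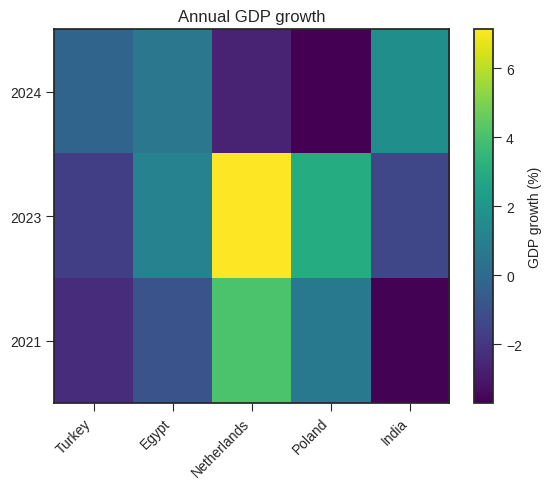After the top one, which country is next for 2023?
Top 3 for 2023: Netherlands ≈ 7, Poland ≈ 3, Egypt ≈ 1.

Poland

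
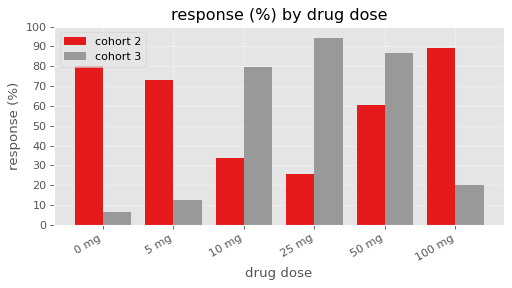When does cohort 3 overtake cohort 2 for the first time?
10 mg

5 mg: cohort 3 ≈ 10 vs cohort 2 ≈ 70 (not yet); 10 mg: cohort 3 ≈ 80 vs cohort 2 ≈ 30 (first crossover).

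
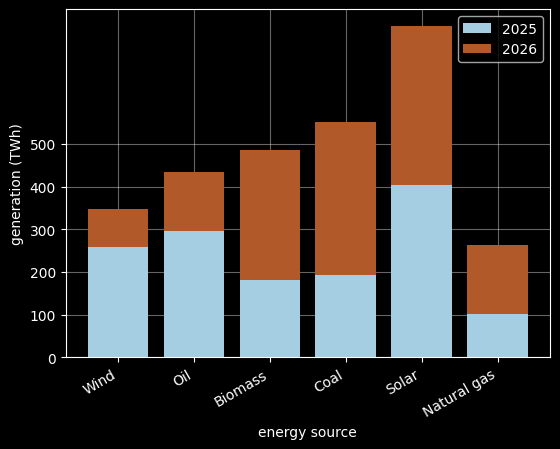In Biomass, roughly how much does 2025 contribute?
≈ 200

2025 top ≈ 200, bottom ≈ 0; segment ≈ 200.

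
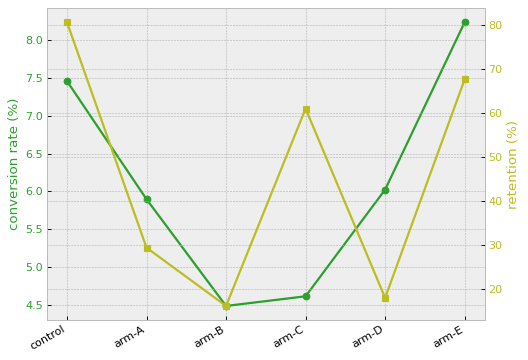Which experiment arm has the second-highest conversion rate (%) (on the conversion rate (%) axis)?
Top 3 (on the conversion rate (%) axis): arm-E ≈ 8.0, control ≈ 7.5, arm-D ≈ 6.0.

control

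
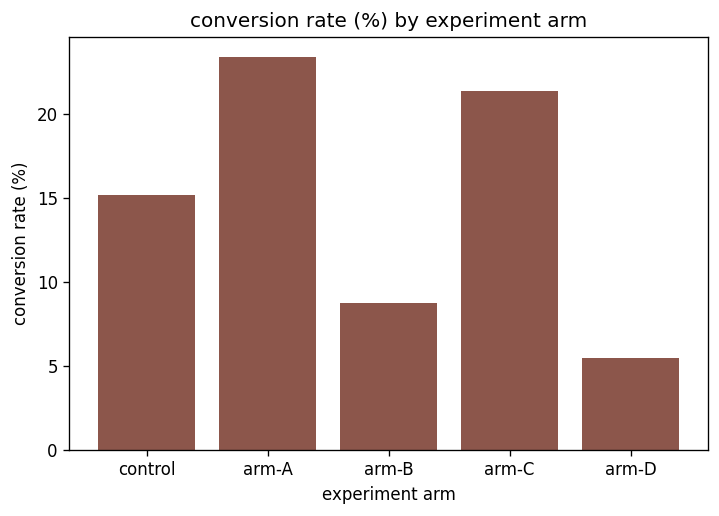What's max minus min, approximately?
Max arm-A ≈ 24, min arm-D ≈ 6; range ≈ 18.

≈ 18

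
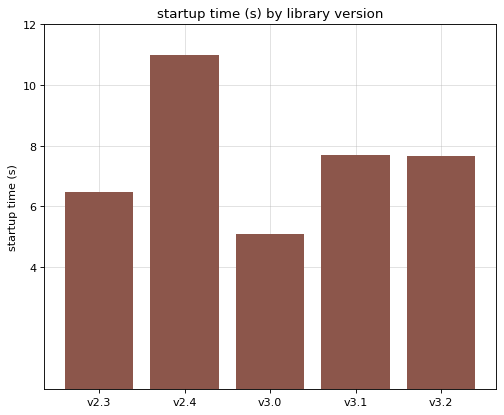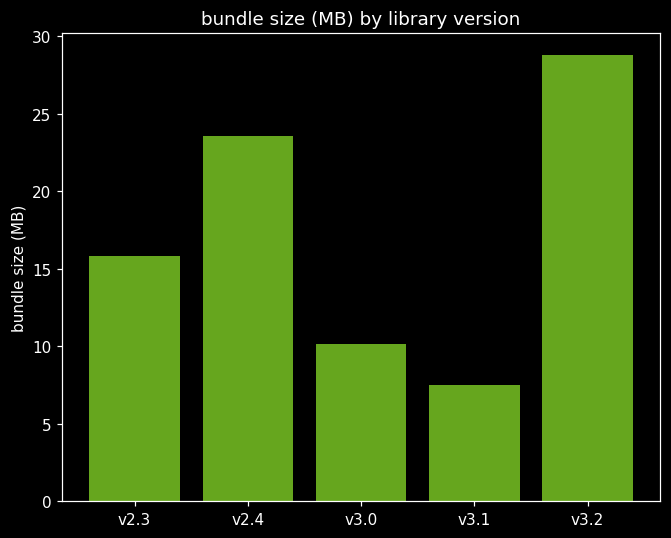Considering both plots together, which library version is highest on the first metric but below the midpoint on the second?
Chart 2 median bundle size (MB) ≈ 15; below-median library versions: v3.0, v3.1. Among those, v3.1 has the highest startup time (s) (≈ 8).

v3.1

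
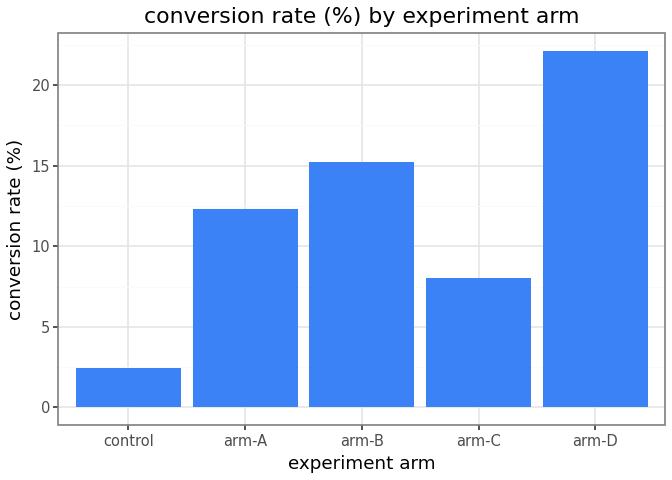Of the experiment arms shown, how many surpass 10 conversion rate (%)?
3

Above 10: arm-A, arm-B, arm-D.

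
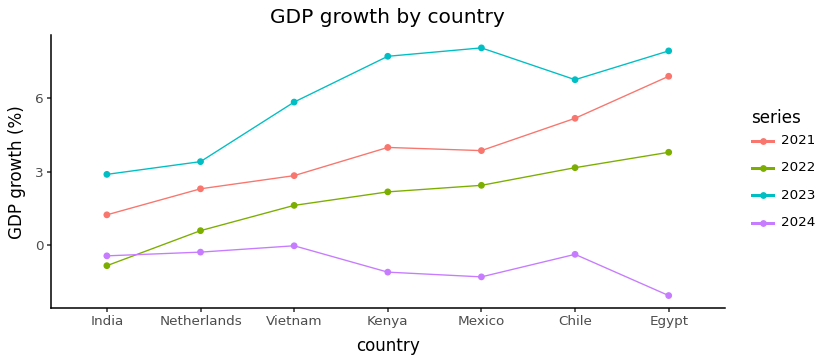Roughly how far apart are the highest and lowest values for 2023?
Max Mexico ≈ 8, min India ≈ 3; range ≈ 5.

≈ 5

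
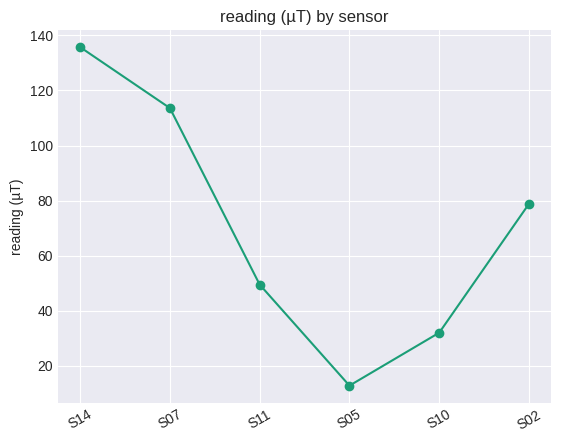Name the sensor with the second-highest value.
Top 3: S14 ≈ 140, S07 ≈ 120, S02 ≈ 80.

S07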